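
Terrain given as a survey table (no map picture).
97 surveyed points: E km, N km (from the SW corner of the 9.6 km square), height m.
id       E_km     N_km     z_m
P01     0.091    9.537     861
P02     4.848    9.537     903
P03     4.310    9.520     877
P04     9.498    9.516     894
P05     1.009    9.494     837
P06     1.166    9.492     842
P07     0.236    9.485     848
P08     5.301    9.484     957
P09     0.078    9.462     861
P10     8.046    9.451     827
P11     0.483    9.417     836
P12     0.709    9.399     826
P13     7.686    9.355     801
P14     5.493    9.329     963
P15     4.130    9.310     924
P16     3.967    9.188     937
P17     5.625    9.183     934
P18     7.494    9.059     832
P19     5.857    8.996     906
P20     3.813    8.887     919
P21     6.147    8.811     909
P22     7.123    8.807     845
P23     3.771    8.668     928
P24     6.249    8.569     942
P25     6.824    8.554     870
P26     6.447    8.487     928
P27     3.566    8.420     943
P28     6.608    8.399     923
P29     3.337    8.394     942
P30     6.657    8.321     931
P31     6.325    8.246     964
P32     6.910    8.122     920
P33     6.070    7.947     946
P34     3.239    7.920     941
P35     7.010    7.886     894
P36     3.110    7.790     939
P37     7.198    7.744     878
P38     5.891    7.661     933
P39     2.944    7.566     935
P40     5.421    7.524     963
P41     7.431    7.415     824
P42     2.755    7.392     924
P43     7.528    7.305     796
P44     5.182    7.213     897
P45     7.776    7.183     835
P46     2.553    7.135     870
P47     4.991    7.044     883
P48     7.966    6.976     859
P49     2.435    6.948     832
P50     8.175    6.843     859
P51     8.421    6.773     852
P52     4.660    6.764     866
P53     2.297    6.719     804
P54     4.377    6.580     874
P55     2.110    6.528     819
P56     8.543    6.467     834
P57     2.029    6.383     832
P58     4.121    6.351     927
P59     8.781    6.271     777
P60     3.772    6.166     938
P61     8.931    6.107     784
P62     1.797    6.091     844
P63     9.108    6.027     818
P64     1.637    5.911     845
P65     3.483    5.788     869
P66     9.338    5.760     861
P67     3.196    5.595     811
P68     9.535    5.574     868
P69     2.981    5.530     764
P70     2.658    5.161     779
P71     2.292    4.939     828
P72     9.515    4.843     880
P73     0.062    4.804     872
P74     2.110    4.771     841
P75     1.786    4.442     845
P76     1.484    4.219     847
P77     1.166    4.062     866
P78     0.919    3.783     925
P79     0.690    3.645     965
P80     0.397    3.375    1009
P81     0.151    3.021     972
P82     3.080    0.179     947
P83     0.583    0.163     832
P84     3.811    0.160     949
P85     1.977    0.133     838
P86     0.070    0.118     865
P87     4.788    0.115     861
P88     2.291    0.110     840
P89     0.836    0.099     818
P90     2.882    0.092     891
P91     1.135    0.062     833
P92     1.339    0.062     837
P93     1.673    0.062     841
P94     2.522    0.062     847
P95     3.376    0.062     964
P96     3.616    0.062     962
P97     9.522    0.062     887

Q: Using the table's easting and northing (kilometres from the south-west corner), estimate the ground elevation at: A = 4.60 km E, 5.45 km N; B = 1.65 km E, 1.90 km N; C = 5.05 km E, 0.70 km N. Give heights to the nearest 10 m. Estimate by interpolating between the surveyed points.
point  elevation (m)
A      840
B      860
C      850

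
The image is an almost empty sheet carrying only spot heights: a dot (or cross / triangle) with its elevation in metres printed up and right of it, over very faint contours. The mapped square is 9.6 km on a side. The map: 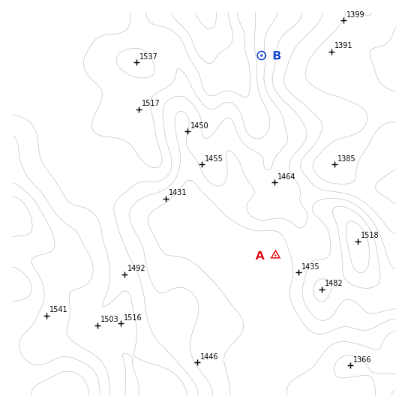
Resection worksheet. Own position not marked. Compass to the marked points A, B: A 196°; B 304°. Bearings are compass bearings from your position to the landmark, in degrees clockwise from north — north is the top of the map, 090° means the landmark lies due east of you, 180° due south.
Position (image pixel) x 321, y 96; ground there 1405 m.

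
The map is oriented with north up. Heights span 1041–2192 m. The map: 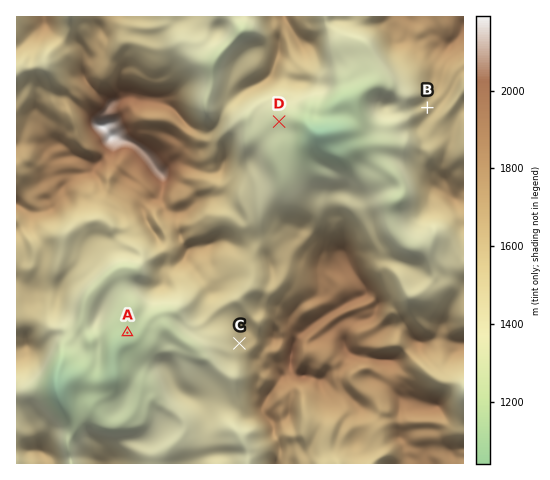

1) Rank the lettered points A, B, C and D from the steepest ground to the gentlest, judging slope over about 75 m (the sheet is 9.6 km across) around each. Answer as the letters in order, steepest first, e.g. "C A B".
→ C B A D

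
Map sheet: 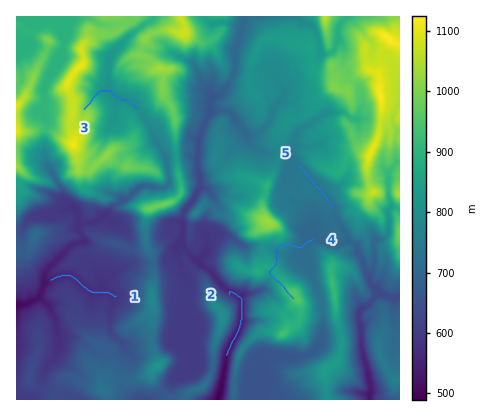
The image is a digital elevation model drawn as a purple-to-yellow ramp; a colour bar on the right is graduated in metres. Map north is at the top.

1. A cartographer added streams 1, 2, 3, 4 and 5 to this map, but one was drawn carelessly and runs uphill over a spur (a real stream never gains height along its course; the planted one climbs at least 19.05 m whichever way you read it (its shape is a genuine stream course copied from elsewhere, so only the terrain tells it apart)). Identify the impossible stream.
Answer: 4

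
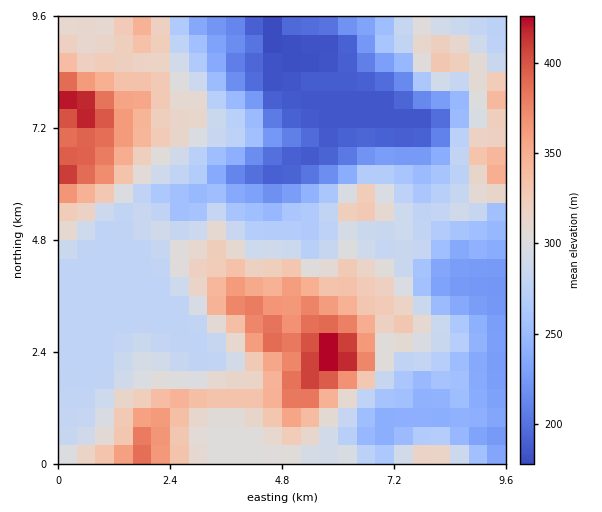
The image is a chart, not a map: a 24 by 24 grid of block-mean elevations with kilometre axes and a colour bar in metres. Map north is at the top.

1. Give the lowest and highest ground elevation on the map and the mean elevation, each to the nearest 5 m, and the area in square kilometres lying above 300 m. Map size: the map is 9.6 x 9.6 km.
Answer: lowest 170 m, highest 440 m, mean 285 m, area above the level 35.4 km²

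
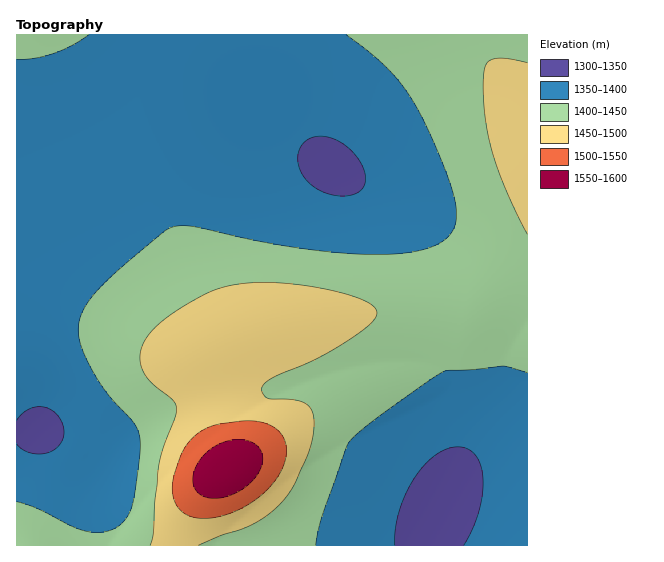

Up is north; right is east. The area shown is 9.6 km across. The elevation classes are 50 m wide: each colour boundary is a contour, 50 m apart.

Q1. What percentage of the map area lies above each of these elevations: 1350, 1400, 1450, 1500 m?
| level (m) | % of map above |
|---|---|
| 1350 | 96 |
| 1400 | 46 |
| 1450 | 16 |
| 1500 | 3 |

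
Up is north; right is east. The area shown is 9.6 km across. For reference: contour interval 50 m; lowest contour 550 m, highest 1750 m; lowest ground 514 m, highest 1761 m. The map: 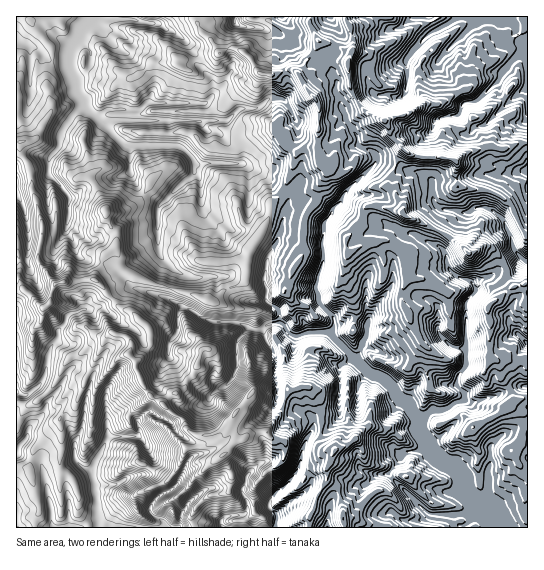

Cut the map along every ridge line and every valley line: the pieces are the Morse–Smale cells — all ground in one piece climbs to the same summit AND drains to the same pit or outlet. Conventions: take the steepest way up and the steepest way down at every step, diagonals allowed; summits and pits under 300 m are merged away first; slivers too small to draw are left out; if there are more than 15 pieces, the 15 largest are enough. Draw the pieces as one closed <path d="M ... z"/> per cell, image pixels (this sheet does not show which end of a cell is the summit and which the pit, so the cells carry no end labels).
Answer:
<path d="M285 191l-13 12-4 18-19 30-4 30-6 4-16 6-9 10-57-16-24-9-14-10-2-12-3-6-10 7-9 24 26 29 12 4 16 17 2 4 0 12-8 12-7 5 0 8 11 21 27 24 8 4 3 8 5 5 11 4 12-1 8-4 8-8 8 18 20-9 9 0 15-21 7-21 19-3 14 20 0 35 5 6 9 3-8 16 0 14-11 17-1 9-6 10 1 11 217 0 1-243-15 2-6-9 0-9-4-1-9 7-21 8 3 8-11 15 1 15-24 0-5 5 3 9 9 9 8 4 8 0 2 5 0 12-8 10-4 10-8 0-10-8-10 0-6 4-3-10-55-26 4-10-1-11-12-5-5 0-15 8-1-9-11-13-18 14 4 14-14 3-15-14 0-12-12-8 0-15-3-4 3-21 12-23 12-42z"/><path d="M154 16l-138 1 0 261 3 1 4 10 18 18 5 0 5-5 0-8 4-10 34-5 5 1 7-14 3-11 9-7 3 2 3 16 14 10 24 9 57 16 9-10 16-6 6-4 4-30 19-30 4-18 11-10-2-5-20-16-16-8-17-1 3-12-3-8-9-10-12-2-6-8 4-10-1-10 9-9-2-16-15-15 0-6-7-12-15-13-15-8-6 0z"/><path d="M345 16l-36 1 0 8 10 18-6 12-8 8-6 12 20 30 1 9-3 33-12 1-8 5-13 36 7 8-12 42-12 23-3 15 0 6 3 4 0 15 12 8 0 12 15 14 14-3-4-14 18-14 11 13 1 9 15-8 9 1 9 5 0 10-4 7 0 3 55 26 3 10 6-4 10 0 10 8 8 0 4-10 8-10 0-12-2-5-8 0-8-4-9-9-3-9 5-5 24 0-1-15 11-15-3-8 21-8 11-9-14-18-9-1-13 6-23-18-32-16-7-2-4-4 0-8-7-8-1-6-7-4 0-2 9-26 7-9-12-13-7-16-19-9-7-7-8-15-3-31 4-6 1-14-2-12z"/><path d="M93 279l-30 2-8 3-4 10 0 8-5 5-5 0-19-19-6 1 0 238 178 1-2-14 3-5 11-12 19-4 4-3 3-16-9-19 13-14-1-7-4-4-2-7-8 8-8 4-18 0-10-8-3-8-8-4-27-24-11-21 0-8 7-5 8-12-2-16-16-17-12-4-12-11-6-11z"/><path d="M507 16l-28 0-4 7-42 42-12-1-10-7 2-7 23-20-6-14-16 0-12 11-7 2-8-1-9-12-32 0-1 3 6 8 2 12-1 14-4 6 1 26 10 20 11 10 15 5 7 17 18 18 11 2 24 0 9 3 3 3-1 16 2 8 35 5 21 13 14-8 0-26-18 0-13-12 2-13 5-17 3-5 6-2-5-4-5-10-18 17-6 2-9-2-11-11 6-11 12-2 22-20 4-10 8-9 17-15 0-4-9-6-4-12z"/><path d="M195 16l-40 0-3 7 7 1 24 15 10 12 3 12 15 15 2 16-9 9 1 10-4 10 6 8 12 2 9 10 3 7-3 13 17 1 16 8 22 19 14-38 8-5 12-1 3-37-4-11-11-12-10-16-8-2-12 6-10 0-7-3-7-14-12-9-10-1-10 5-7-12-12-11z"/><path d="M307 387l-18 2-8 22-14 20-10 1-22 9-12 14 9 19-3 16-4 3-19 4-11 12-3 10 3 9 114-1 0-10 6-10 1-9 11-17 0-14 8-16-9-3-5-6 0-35z"/><path d="M405 151l-8 8-9 28 7 4 1 6 7 8 0 8 4 4 7 2 32 16 23 18 13-6 9 1 15 19 15-9-8-11-2-12-10-17 2-4 9-8-6-6-17-9-31-4-2-8 1-16-6-4-30-2-11-2z"/><path d="M309 16l-30 0-12 13-29-4-3-3 0-6-38 0-1 5 4 9 12 11 7 12 10-5 10 1 12 9 7 14 7 3 10 0 12-6 12 4 14-18 6-14-10-16z"/><path d="M527 48l-16 14-8 9-4 10-22 20-12 2-6 11 11 11 9 2 6-2 19-16 4 9 5 4-6 2-3 5-5 17-2 13 5 6 12 7 14-2z"/><path d="M478 16l-47 0 5 14-23 20-2 7 4 4 10 4 10-1 40-41z"/><path d="M511 207l-8 7-2 4 10 17 2 12 8 11-16 9 3 14 5 6 4 0 11-4 0-46-8-11z"/><path d="M278 16l-41 0-2 6 7 5 25 2z"/><path d="M527 197l-15 9 8 20 7 10z"/><path d="M527 16l-19 1 7 8 4 12 7 6 2-1z"/>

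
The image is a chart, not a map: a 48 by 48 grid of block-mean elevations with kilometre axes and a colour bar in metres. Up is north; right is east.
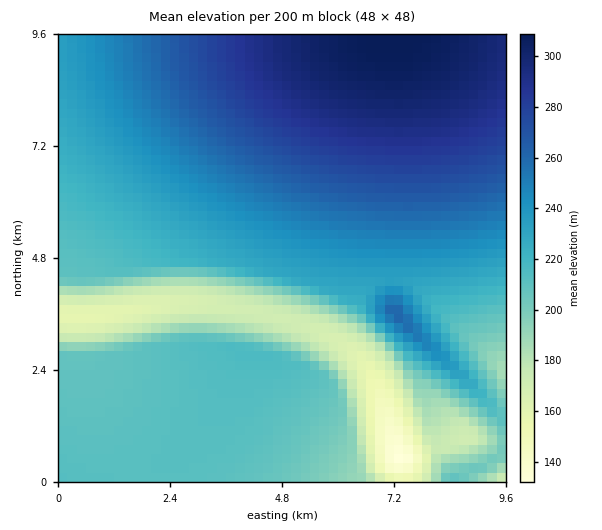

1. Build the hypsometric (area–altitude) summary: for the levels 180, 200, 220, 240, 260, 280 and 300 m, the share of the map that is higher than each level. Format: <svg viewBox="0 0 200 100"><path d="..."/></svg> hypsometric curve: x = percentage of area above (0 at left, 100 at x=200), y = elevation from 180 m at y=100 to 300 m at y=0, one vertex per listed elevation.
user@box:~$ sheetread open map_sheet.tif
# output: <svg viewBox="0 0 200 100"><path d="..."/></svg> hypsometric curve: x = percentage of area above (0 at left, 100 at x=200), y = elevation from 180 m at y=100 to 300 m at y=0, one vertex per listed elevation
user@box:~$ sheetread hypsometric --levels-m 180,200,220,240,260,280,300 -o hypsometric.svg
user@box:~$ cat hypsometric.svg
<svg viewBox="0 0 200 100"><path d="M178 100l-14-17-53-16-31-17-28-17-21-16-21-17"/></svg>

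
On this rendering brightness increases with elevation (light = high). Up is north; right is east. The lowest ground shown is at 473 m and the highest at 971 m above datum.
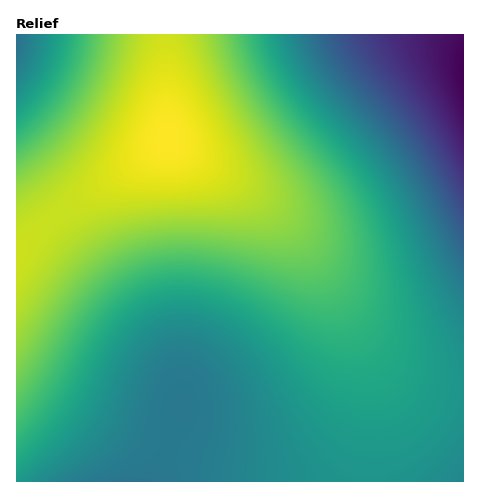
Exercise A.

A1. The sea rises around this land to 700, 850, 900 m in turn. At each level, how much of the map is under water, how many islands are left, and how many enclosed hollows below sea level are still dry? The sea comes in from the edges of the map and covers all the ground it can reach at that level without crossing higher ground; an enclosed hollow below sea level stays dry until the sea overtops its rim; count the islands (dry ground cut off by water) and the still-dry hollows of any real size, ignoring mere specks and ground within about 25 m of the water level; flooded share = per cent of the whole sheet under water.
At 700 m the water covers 20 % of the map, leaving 0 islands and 0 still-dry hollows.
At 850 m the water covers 70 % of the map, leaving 0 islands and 0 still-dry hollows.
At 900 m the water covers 81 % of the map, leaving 0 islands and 0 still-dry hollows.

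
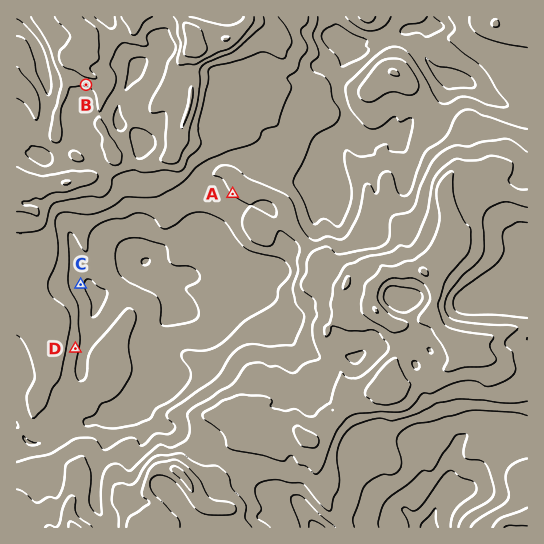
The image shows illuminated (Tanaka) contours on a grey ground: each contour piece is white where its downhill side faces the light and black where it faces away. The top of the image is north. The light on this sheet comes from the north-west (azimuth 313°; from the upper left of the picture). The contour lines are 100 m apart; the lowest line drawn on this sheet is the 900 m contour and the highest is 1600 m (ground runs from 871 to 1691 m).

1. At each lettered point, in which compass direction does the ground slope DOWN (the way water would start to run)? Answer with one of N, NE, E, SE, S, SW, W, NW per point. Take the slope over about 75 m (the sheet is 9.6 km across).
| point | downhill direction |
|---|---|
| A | SW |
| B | S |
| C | E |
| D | E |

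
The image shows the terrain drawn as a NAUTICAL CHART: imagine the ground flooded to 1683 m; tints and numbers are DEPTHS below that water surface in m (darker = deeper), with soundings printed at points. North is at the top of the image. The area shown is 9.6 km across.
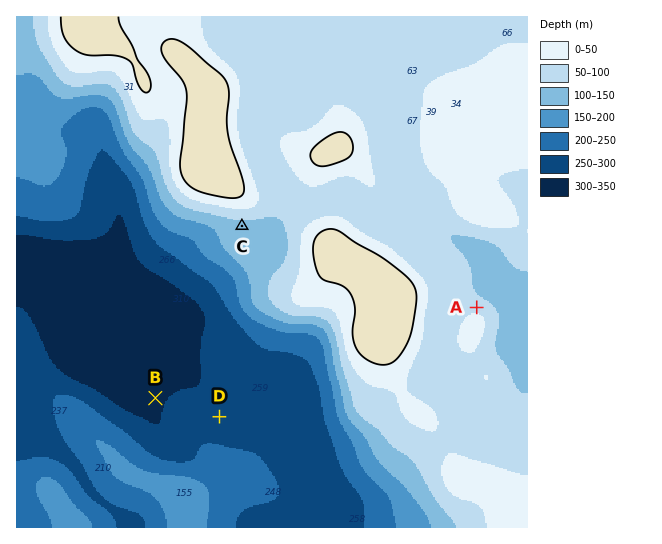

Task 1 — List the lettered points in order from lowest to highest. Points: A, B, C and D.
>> B D C A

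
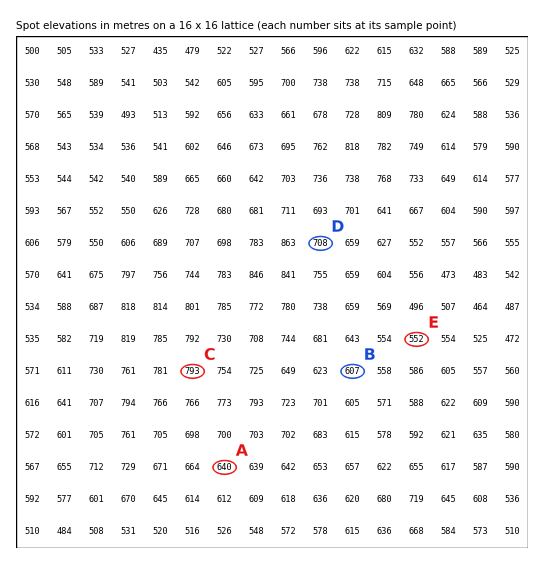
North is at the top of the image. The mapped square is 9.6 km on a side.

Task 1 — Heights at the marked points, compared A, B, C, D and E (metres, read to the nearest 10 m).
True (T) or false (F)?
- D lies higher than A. T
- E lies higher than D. F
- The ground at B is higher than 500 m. T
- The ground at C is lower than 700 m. F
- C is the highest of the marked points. T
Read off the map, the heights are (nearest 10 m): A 640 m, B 610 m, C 790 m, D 710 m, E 550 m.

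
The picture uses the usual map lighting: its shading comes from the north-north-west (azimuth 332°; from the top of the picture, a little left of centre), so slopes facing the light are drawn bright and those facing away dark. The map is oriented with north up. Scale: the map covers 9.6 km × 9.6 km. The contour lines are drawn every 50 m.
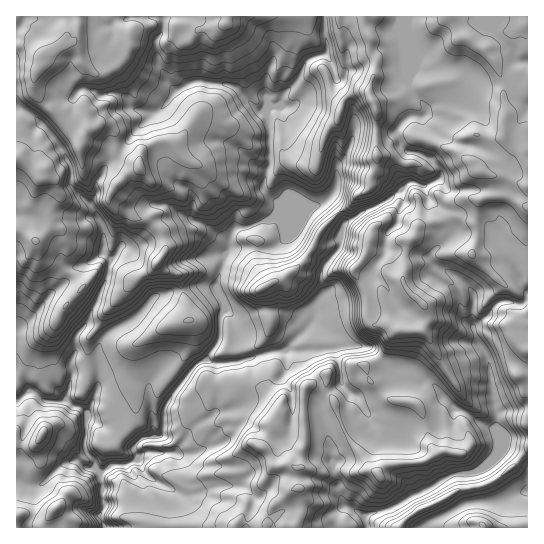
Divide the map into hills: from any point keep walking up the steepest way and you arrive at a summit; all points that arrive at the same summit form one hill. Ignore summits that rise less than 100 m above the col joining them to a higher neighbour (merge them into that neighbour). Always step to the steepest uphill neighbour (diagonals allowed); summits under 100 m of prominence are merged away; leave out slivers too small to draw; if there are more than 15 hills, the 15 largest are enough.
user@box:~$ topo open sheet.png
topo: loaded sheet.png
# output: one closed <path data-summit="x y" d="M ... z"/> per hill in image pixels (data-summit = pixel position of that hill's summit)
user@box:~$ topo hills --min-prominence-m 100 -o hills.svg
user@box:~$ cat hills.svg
<path data-summit="39 67" d="M162 16l-146 1 0 384 14-10 16 10 20-1 8 7 4 0 9 6 1 4-4 29 3 7 6 6 2 8 5 6 4 29 0 7-4 5 0 4 5 10 141 0 2-11 7-15 0-4-8-9-8-4-18 0-32 11-8-1-30-16-8-9-10-21 12-12 16-1 2-2 2-28 30-41 10-5 8 3 20 0 37-11 16-1 22-24-3-4-10-3-14-9-18 0-20 8-9 0-9-9-9-25 8-28 4-7 3-2 39 0 9-4 6-6-1-12-8-9 4-12-16-15 0-8 5-16-1-48-2-6-9-3-20-21-6-3-36-4-20 10-7-8-11-21-1-21 7-10z"/><path data-summit="375 109" d="M406 16l-81 0-1 18 3 7-2 13-15 5-5 4-10 22-12 10-3 11-11 1-4 4 4 14 0 41-5 16 0 8 16 15-4 12 7 2 44-18 17 18 0 7-4 9 0 12-13 15-6 11 3 21-11 15 0 10-25 30 3 2 15 0 29-3 4-3 20 0 12 3 26 31 33 2 25 28 10 3 13 9 17 8 4 8 0 10 7-8 22-1 0-144-21-29-6 2-28 28-4-8-8-8-24-12-6-6 1-8 17-15 2-8-8-19-15-13-4-11 16-9 1-5-2-6-9-8-11-6-14-2-9-17 1-5 9-10 5-3 11 1 5-4-3-8-9-10-7-14 3-7 0-29-4-10z"/><path data-summit="379 475" d="M359 345l-20 0-4 3-29 3-19-2-17 3-37 11-20 0-6-3-8 3-6 4-26 36-3 7-1 24-2 2-16 1-12 10 10 23 12 11 30 15 36-11 22 2 12 11-8 24 0 6 86 0 6-15 6-6 8 1 12 8 14-4 23-9 51-28 22-3 8-4 13-11 3-6 0-14-4-8-17-8-11-8-12-4-25-28-33-2-26-31z"/><path data-summit="466 38" d="M527 16l-120 1 0 18 4 10 0 29-3 7 7 14 9 10 3 8-5 4-11-1-5 3-9 10-1 5 9 17 14 2 11 6 11 14-3 7-14 7 4 11 15 13 6 14 2 10-19 18-1 8 6 6 24 12 8 8 4 8 30-30 4 0 6 6 10 18 5 4z"/><path data-summit="226 23" d="M323 16l-160 0 0 15-7 10 1 21 11 21 7 8 20-10 31 3 11 4 20 21 8 3 4-5 11-1 3-11 12-10 10-22 5-4 15-5 2-13-3-7z"/><path data-summit="261 289" d="M327 201l-46 18 4 11 0 8-11 9-11 2-32-1-3 2-4 7-8 32 7 10 2 11 9 9 9 0 20-8 18 0 28 15 4-7 0-10 11-15-3-9 2-16 17-22 0-12 4-9 0-7-3-4z"/><path data-summit="43 433" d="M30 391l-14 11 0 79 11 4 12 0 24-21 12-4 12 8 7 0 1-6-11-16 4-29-1-4-9-6-4 0-8-7-20 1z"/><path data-summit="57 507" d="M77 460l-14 4-24 21-12 0-8-4-3 1 1 46 87-1-4-9 0-4 4-5-4-36-5-5-10-1z"/><path data-summit="483 527" d="M527 491l-26 10-23 0-13 3-34 17-6 6 102 1z"/>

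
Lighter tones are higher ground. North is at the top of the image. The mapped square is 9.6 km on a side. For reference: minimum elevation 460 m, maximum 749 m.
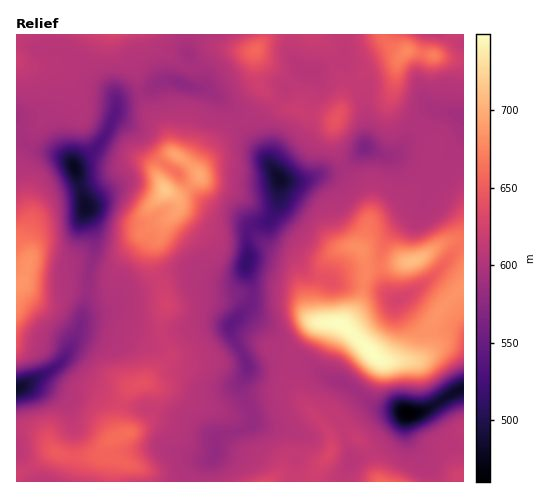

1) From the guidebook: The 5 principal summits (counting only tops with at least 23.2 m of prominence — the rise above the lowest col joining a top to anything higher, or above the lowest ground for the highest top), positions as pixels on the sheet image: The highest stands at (341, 324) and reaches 749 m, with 289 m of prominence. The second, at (165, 190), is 716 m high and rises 115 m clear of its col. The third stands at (413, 261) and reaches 711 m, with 41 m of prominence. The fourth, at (407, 51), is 679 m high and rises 77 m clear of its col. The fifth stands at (129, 432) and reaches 663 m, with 46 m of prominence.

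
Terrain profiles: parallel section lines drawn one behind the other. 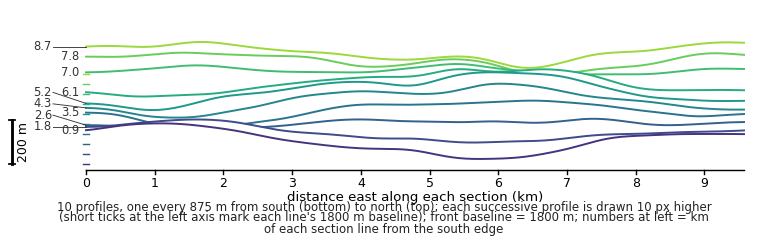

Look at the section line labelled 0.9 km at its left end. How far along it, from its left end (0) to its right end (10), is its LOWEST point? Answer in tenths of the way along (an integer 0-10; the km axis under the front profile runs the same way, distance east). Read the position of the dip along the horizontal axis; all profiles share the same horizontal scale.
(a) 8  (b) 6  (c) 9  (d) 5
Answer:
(b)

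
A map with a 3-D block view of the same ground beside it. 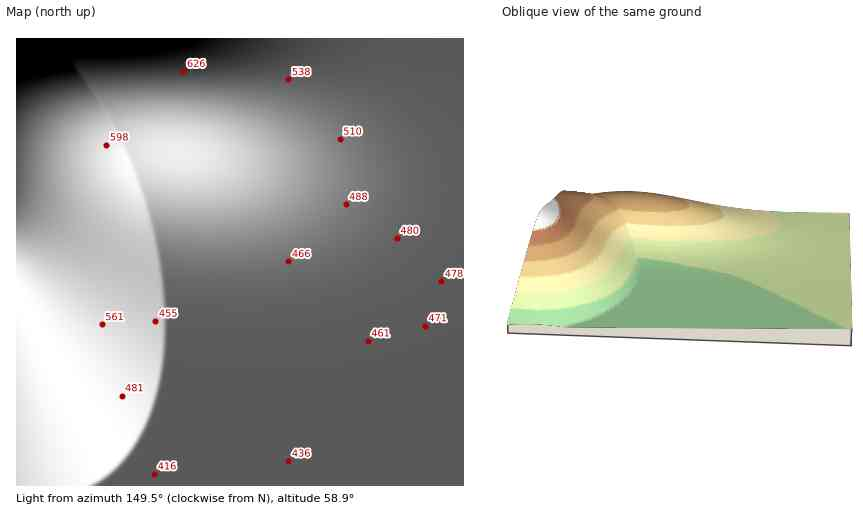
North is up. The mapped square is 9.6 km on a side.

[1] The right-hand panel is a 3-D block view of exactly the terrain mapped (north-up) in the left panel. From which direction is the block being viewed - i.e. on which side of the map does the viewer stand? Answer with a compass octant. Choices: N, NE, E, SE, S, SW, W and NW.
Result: S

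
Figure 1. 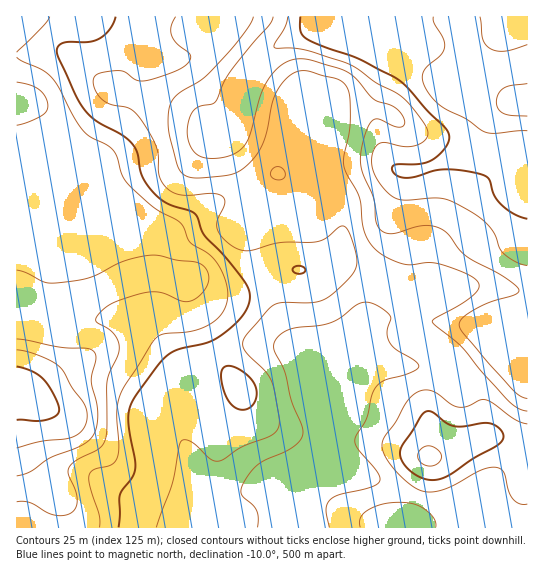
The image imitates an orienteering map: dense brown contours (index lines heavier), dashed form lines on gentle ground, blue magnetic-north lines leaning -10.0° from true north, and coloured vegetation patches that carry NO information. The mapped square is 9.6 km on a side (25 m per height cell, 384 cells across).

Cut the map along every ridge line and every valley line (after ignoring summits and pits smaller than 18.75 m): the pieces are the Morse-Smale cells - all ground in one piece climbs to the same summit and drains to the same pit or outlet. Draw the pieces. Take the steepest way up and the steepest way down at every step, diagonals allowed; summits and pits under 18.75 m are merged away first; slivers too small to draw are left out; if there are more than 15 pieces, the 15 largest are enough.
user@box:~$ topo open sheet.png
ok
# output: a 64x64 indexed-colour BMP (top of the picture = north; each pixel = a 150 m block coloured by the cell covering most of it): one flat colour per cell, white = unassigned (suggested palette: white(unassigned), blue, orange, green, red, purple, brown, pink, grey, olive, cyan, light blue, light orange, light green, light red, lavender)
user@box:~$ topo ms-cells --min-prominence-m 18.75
<image width="64" height="64" href="data:image/bmp;base64,Qk12CAAAAAAAAHYAAAAoAAAAQAAAAEAAAAABAAQAAAAAAAAIAAATCwAAEwsAABAAAAAAAAAA////ALR3HwAOf/8ALKAsACgn1gC9Z5QAS1aMAMJ34wB/f38AIr28AM++FwDox64AeLv/AIrfmACWmP8A1bDFABERERERERERERERERESIiIiZmZmZmZmZmiIiIREREREERERERERERERERERESIiIiJmZmZmZmZmZoiIhEREREQRERERERERERERERESIiIiImZmZmZmZmZmiIhERERERBERERERERERERERERIiIiIiZmZmZmZmZmaEREREREREEREREREREREREREREiIiIiJmZmZmZmZmYzREREREREQRERERERERERERERESIiIiImZmZmZmZjMzNERERERERBERERERERERERERERIiIiIiImZmZmYzMzM0REREREREEREREREREREREREREiIiIiIiImYzMzMzMzREREREREQRERERERERERERERESIiIiIiIiIzMzMzMzM0RERERERBERERERERERERERERIiIiIiIiIjMzMzMzMzM0REREREERERERERERERERERESIiIiIiIiMzMzMzMzMzM0REREQRERERERERERERERERIiIiIiIiIzMzMzMzMzMzM0RERBERERERERERERERERESIiIiIiIjMzMzMzMzMzMzNEREERERERERERERERERERIiIiIiIiMzMzMzMzMzMzNEREQRERERERERERERERERESIiIiIiIjMzMzMzMzMzM0RERBERERERERERERERERERIiIiIiIiMzMzMzMzMzMzREREEREREREREREREREREREiIiIiIiIzMzMzMzMzMzNEREQRERERERERERERERERESIiIiIiIiMzMzMzMzMzNERERBERERERERERERERERESIiIiIiIiIzMzMzMzMzM0REREERERERERERERERERESIiIiIiIiIiMzMzMzMzM0REREQRERERERERERERERERIiIiIiIiIiIzMzMzMzM0RERERBERERERERERERERERIiIiIiIiIiIiMzMzMzM0REREREEREREREREREREREREiIiIiIiIiIiIzMzMzM0REREREQREREREREREREREREiIiIiIiIiIiIjMzMzNERERERERBERERERERERERERESIiIiIiIiIiIiIzMzM0REREREREERERERERERERERESIiIiIiIiIiIiIjMzMzREQRFEREQRERERERERERERERIiIiIiIiIiIiIiIiIiIRERERERERERERERERERERERIiIiIiIiIiIiIiIiIiIhEREREREREREREREREREREREiIiIiIiIiIiIiIiIiIiIRERERERERERERERERERERESIiEiIiIiIiIiIiIiIRERERERERERERERERERERERESIRERESIiIiIiIiIiERERERERERERERERERERERERERERERERESIiIiIiIhERERERERERERERERERERERERERERERERERERERIiIRERERERERERERERERERERERERERERERERERERERERERERERERERERERERERERERERERERERERERERERERERERERERERERERERERERERERERERERERERERERERERERERERERERERERERERERERERERERERERERERERERERERERERERERERERERERERERERERERERERERERERERERERERERERERERERERERERERERERERERERERERERERERERERERERERERERERERERERERERERERERERERERERERERERERERERERERERERERERERERERERERERERERERERERERERERERERERERERERERERERERERERERERERERERERERERERERERERERERERERERERERERERERERERERERERERERERERERERERERERERERERERERERERERERERERERERERERERERERERERERERERERERERERERERERERERERERERERERERERERERERERERERERERERERERERERERERERERERERERERERERERERERERVRERERERERERERERERERERERERERERERERERERERERFVVVVVEREREREREREREREREREREREREREREREREREREVVVVVVRERERERERERERERERERERERERERERERERERERVVVVVVURERERERERERERERERERERERERERERERERERFVVVVVVREREREREREREREREREREREREREREREREREREVVVVVVVURERERERERERERERERERERERERERERERERERVVVVVVVRERERERERERERERERERERERERERERERERERFVVVVVVVUREREREREREREREREREREREREREREREREREVVVVVVVVVERERERERERERERERERERERERERERERERERVVVVVVVRERERERERERERERERERERERERERERERERERFVVVVVVREREREREREREREREREREREREREREREREREREVVVVVVRERERERERERERERERERERERERERERERERERERVVVVVRERERERERERERERERERERERERERERERERERERF3dVVxEREREREREREREREREREREREREREREREREREREXd3d3ERERERERERERERERERERERERERERERERERERERd3d3ERERERERERERERERERERERERERERERERERERERF3d3dxEREREREREREREREREREREREREREREREREREREXd3d3ERERERERERERERERERERERERERERERERERERER"/>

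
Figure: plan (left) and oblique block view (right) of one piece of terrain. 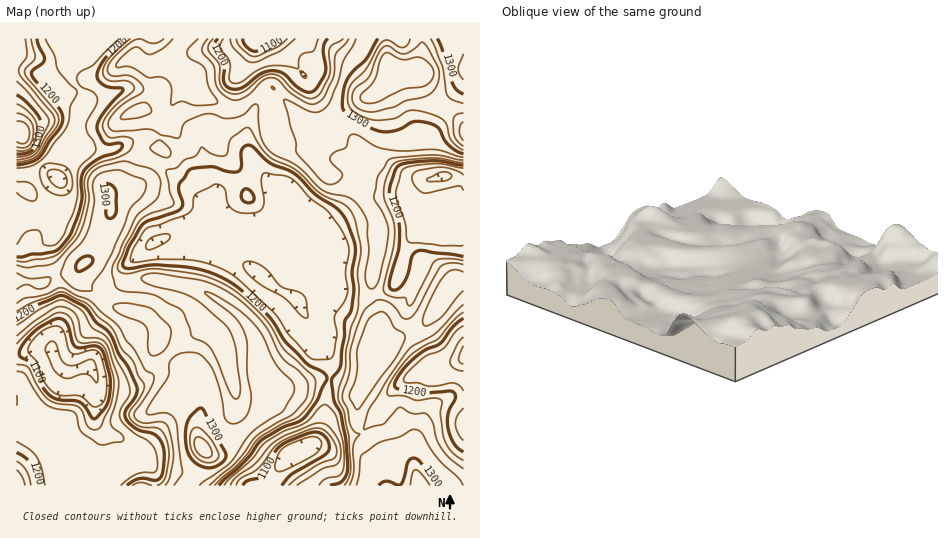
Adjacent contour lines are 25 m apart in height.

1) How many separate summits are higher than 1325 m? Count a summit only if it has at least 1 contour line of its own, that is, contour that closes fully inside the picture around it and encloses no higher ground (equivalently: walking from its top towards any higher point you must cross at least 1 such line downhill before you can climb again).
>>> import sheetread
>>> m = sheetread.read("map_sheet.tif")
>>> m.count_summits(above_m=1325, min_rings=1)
2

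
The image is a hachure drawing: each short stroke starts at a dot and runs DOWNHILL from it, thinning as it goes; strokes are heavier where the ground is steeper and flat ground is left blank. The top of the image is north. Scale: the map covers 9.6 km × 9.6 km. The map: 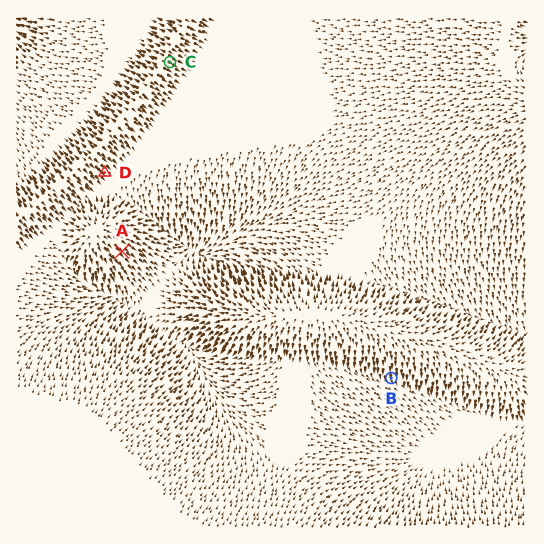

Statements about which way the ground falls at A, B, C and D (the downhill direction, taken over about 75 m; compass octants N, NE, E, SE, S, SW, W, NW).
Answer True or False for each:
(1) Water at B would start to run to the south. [True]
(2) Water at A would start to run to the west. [False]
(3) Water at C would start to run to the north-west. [False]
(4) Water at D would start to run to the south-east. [True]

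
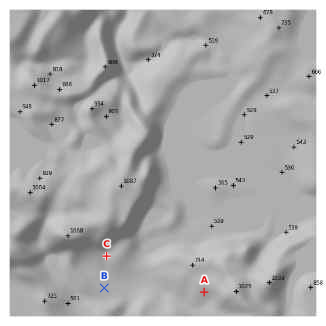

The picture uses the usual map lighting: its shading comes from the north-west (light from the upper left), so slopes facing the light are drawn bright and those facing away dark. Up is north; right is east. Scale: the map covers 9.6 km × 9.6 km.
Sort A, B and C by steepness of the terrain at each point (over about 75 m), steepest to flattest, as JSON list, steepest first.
["A", "C", "B"]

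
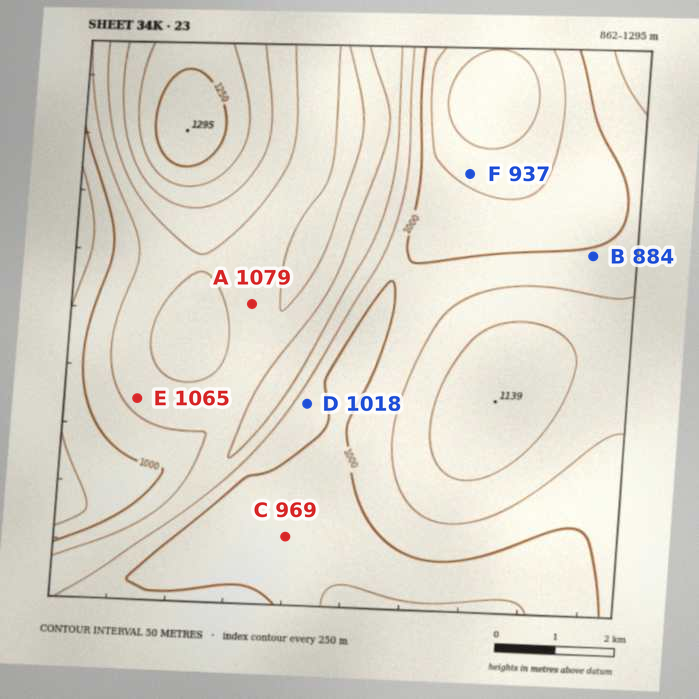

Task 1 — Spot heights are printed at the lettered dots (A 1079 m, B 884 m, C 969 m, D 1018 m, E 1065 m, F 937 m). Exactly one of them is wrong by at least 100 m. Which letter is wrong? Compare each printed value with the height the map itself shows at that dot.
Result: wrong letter B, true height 1009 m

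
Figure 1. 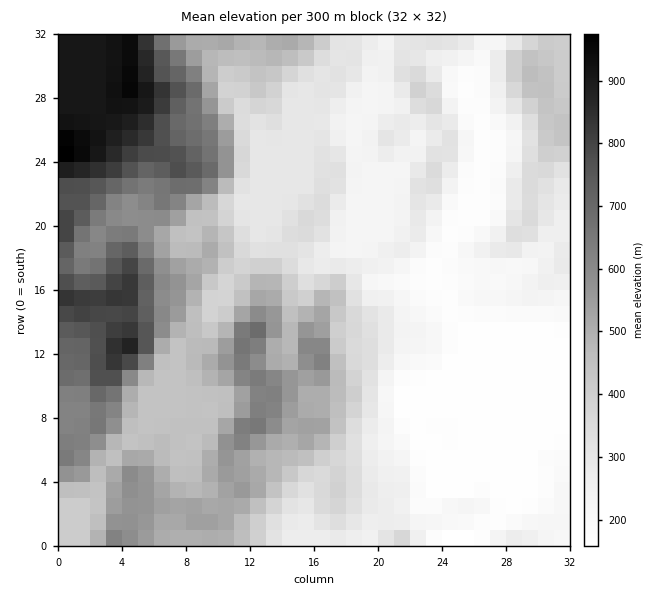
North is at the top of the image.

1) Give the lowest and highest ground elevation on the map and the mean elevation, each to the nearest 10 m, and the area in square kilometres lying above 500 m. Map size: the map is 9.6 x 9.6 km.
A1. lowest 160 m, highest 990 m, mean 410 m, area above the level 28.1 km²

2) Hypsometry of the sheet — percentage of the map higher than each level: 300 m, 60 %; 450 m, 37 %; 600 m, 19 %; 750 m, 10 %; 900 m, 4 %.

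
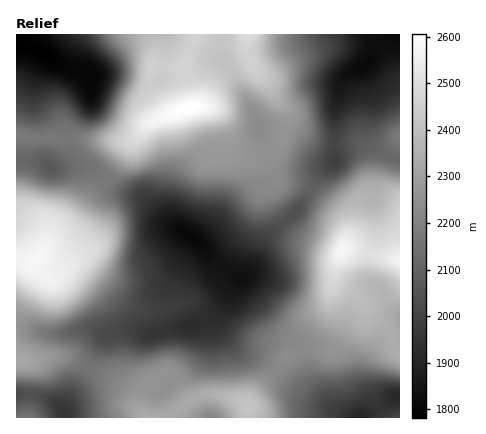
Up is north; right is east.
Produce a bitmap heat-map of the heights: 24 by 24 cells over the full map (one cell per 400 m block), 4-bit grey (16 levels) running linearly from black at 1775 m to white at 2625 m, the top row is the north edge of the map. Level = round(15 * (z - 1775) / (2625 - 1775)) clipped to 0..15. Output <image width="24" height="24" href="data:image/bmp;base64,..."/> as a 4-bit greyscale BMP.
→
<image width="24" height="24" href="data:image/bmp;base64,Qk2WAQAAAAAAAHYAAAAoAAAAGAAAABgAAAABAAQAAAAAACABAAATCwAAEwsAABAAAAAAAAAAAAAAABEREQAiIiIAMzMzAERERABVVVUAZmZmAHd3dwCIiIgAmZmZAKqqqgC7u7sAzMzMAN3d3QDu7u4A////AGVEV4mZqZq6hlQzM1VEZ4mZmqq5dlVEM3dmZ4iIiIiIh2ZlVZmHd3d4dmZniIiIiZiHZVVFVERniImZmod2VEQzMzRWeJmqqpmYZVREMzM1aJqrqrzLl1RDMyIjV6u7ut7tuWVDMiESNpzLu+7tynQzIhESRp3cze7t3IQyERIjRpzt3d7dy5QhESNEVovdzN3cuoQhEjRWVXq8vMy6mGQzNEV3dWirq5iId2VFVneIh2aKqmZWd4h3eIiIh1RXh2ZnebupmZmYh2RGZnd3is3LupmIiHRFZ2ZmV73u3MqImHRERURUI5ze7tuZqWMjNDMyEmvM3curqFIiIyEREUrMzMvMqFMREhABE2rMzLvLl2QhEQASNYq7zLzLh1QxEQ=="/>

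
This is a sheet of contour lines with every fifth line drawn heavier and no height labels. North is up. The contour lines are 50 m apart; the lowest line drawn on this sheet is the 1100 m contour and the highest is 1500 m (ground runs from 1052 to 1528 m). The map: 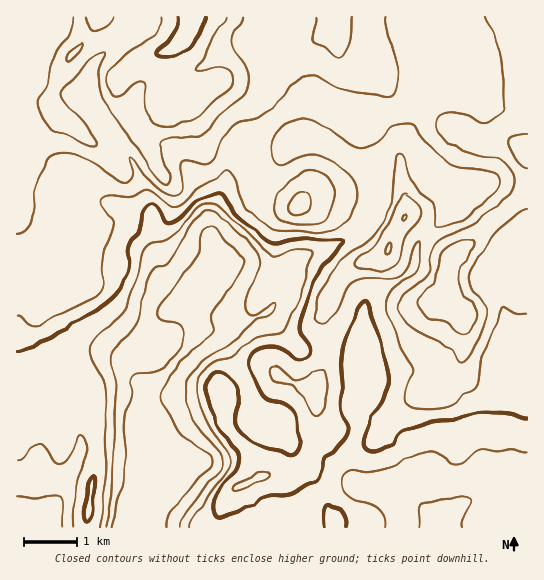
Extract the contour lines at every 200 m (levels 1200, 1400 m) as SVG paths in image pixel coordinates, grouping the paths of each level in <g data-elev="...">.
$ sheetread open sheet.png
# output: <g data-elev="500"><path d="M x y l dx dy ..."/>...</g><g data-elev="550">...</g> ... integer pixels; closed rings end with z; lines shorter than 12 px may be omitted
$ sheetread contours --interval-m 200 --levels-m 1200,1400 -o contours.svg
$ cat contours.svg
<g data-elev="1200"><path d="M99 527l3-17 4-36 0-80-3-16-12-20 0-12 8-12 25-23 14-34 4-23 4-7 7-4 10-2 6-2 29-31 7-4 8-1 8 4 13 14 20 17 17 19 6 1 13-7 8-2 10 1 4 4-5 12-8 32-16 33-5 3-17 3-12 5-18 16-14 4-8 4-6 5-4 7-1 7 0 8 8 25 6 13 16 22 3 10-4 8-14 18-11 17-11 13-2 8"/><path d="M384 527l0-9-6-9-7-4-18-6-9-8-2-5 0-5 2-6 5-4 5-1 16 2 16-3 8-3 19-10 18-5 8 2 11 10 7 2 6-3 14-10 5-3 16 2 15-2 14 3"/><path d="M17 460l6-3 11-12 5-2 6 4 10 16 7 1 7-7 9-21 3-1 4 2 2 6 0 8-11 38-3 22 0 16"/></g><g data-elev="1400"><path d="M459 334l4 1 6-2 6-8 3-8-1-7-14-16-5-13 3-14 13-21 0-5-3-2-17 4-11 7-3 7-5 21-5 8-10 11-3 5 2 7 7 7 7 3 14 3z"/><path d="M386 254l2 0 2-3 1-6-1-2-4 6z"/><path d="M403 221l3-3 0-4-3 1z"/><path d="M294 215l9 0 6-4 2-5-1-7-1-5-3-2-4 0-5 2-8 8-1 8 2 3z"/><path d="M527 134l-14 3-3 2-1 4 9 18 4 5 5 2"/><path d="M72 17l-1 13-17 27-6 28-10 16 0 6 3 8 8 12 4 4 14 5 18 9 10 1 0-5-7-14-23-25-3-5-1-4 2-4 26-28 9-7 7-1 0 2-5 12-2 10 1 10 4 11 7 13 29 39 16 26 7 7 5 2 3-3 0-4-10-27-1-5 2-4 4-3 12-2 20 0 4-2 23-24 17-13 5-7 2-9-1-11-13-24-2-6 1-6 9-13 1-5"/><path d="M317 17l0 6-4 12 0 6 2 3 23 13 7-3 5-11 2-8 0-18"/></g>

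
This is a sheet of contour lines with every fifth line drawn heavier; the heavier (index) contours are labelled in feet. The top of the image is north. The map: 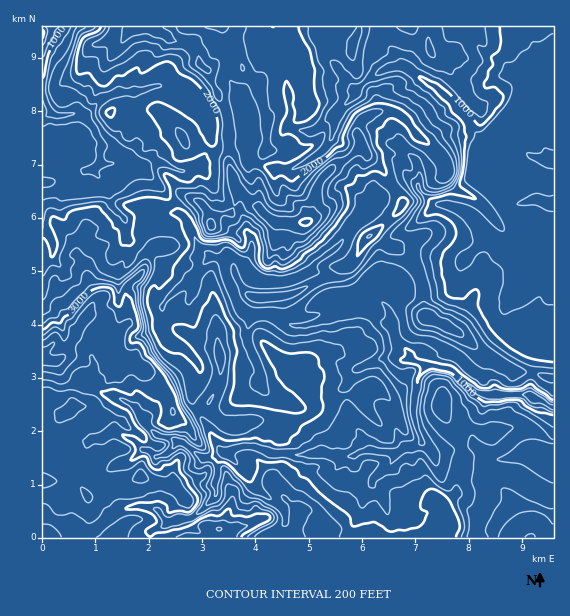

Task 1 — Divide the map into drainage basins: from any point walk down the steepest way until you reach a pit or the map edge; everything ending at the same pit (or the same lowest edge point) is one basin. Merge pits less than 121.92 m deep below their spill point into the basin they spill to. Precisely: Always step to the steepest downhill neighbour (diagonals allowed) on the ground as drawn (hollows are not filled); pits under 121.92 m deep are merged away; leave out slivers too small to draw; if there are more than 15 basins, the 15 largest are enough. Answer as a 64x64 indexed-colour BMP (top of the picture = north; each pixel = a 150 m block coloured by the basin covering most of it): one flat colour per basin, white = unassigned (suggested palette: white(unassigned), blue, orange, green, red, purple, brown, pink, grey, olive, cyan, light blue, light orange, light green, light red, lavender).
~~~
<image width="64" height="64" href="data:image/bmp;base64,Qk12CAAAAAAAAHYAAAAoAAAAQAAAAEAAAAABAAQAAAAAAAAIAAATCwAAEwsAABAAAAAAAAAA////ALR3HwAOf/8ALKAsACgn1gC9Z5QAS1aMAMJ34wB/f38AIr28AM++FwDox64AeLv/AIrfmACWmP8A1bDFABERERERERERERERERERERMzMzMzMzMzMzMxERERERERERERERERERERERERERERETMzMzMzMzMzMzERERERERERERERERERERERERERERERMRETMzMzMzMzMREREREREREREREREREREREREREREREREREzMzMzMzMxERERERERERERERERERERERERERERERERETMzMzMzMzEREREREREREREREREREREREREREREREREREzMzMzMzMxERERERERERERERERERERERERERERERERERMzMzMzMzEREREREREREREREREREREREREREREREREREzMzMzMzMRERERERERERERERERERERERERERERERERERMzMzMzMxERERERERERERERERERERERERERERERERERMzMzMzMzMRERERERERERERERERERERERERERERERERMzMzMzMzMxEREREREREREREREREREREREREREREREREzMzMzMzMxERERERERERERERERERERERERERERERERMzMzMzMzMzERERERETERERERERERERERERERERERERMzMzMzMzMzMRMzMREzMRERERERERERERERERERERERMzMzMzMzMzMzMzMzMzMxERERERERERERERERERERERMzMzMzMzMzMzMzMzMzMzEREREREREREREREREREREREzMzMzMzMzMzMzMzMzMzMRERERERERERERERERERERETMzMzMzMzMzMzMzMzMzMxERERERERERERERERERERETMzMzMzMzMzMzMzMzMzMzERERERERERERERERERERERMzMzMzMzMzMzMzMzMzMzMRERERERERERERERERERETMzMzMzMzMzMzMzMzMzMzEREREREREREREREREREREREzMzMzMzMzMzMzMzMzERERIhERERERERERERERERERERMzMzMzMzMzMzMzMxEREREiIRERERERERERERERERERETMzMzMzMzMzMzMxERERESIiERERERERERERERERERERMzMzMzMzMzMzMRERERERIiIRESIREREREREREREREREzMzMzMzMzMzMREREREREiIiERIhEREREREREREREREzMzMzMzMzMzERERERERESIiIRIiIRERERERERERERETMzMzMzMzMxERERERERERIiIiIiIhEREREREREREREzMzMzMzMzMzEREREREREREiIiIiIiERERERERERERETMzMzMzMzMzMRERERERERESIiIiIiERERERERERERERMzMzMzMzMzMxERERERERERIiIiIiIhERERERERERERERMzMzMzMzMzEREREREREREiIiIiIiIREREREREREREREREzMzMzMzERERERERERESIiIiIiIiERERERERERERERERMzMzMzMRERERERERERIiIiIiIiIRERERERERERERERERMzMzMREREREREREREiIiIiIiIhERERERERERERERERETMzMRERERERERERESIiIiIiIiIRERERERERERERERERMzERERERERERERERIiIiIiIiIhERERERERERERERERETEREREREREREREREiIiIiIiIhERERERERERERERERERERERERERERERERESIiIiIiIiERERERERERERERERERERERERERERERERERIiIiIiIiIRERERIhEREREREREREREREREREREREREREiIiIiIiIhERERIiIRERERERERERERERERERERERERESIiIiIiIiIiIRIiIhERERERERERERERERERERERERERIiIiIiIiIiIiIiIiEREREREREREREREREREREREREREiIiIiIiIiIiIiIiIRERERERERERERERERERERERERESIiIiIiIiIiIiIiIhERERERERERERERERERERERERERIiIiIiIiIiIiIiIhEREREREREREREREREREREREREREiIiIiIiIiIiIiIiERERERERERERERERERERERERERESIiIiIiIiIiIiIiIRERERERERERERERERERERERERERIiIiIiIiIiIiIiIhEREREREREREREREREREREREREREiIiIiIiIiIiIiIiERERERERERERERERERERERERERESIiIiIiIiIiIiIiIRERERERERERERERERERERERERERIiIiIiIiIiIiIiIhEREREREREREREREREREREREREREiIiIiIiIiIiIiIiERERERERERERERERERERERERERESIiIiIiIiIiIiIiERERERERERERERERERERERERERERIiIiIiIiIiIiIiIREREREREREREREREREREREREREREiIiIiIiIiIiIiIRERERERERERERERERERERERERERESIiIiIiIiIiIiIhERERERERERERERERERERERERERERIiIiIiIiIiIiIiEREREREREREREREREREREREREREREiIiIiIiIiIiIiERERERERERERERERERERERERERERESIiIiIiIiIiIiERERERERERERERERERERERERERERERIiIiIiIiIiIiIREREREREREREREREREREREREREREREiIiIiIiIiIhERERERERERERERERERERERERERERERESIiIiIiIiIRERERERERERERERERERERERERERERERER"/>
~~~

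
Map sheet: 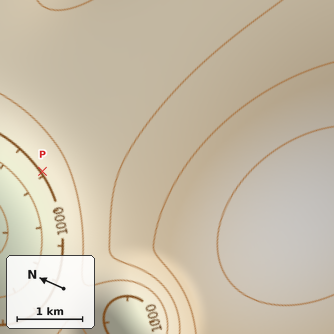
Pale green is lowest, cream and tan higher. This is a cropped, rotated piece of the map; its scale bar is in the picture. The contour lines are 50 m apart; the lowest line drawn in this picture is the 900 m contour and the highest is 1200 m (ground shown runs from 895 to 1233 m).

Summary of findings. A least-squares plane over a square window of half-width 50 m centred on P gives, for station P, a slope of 8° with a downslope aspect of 301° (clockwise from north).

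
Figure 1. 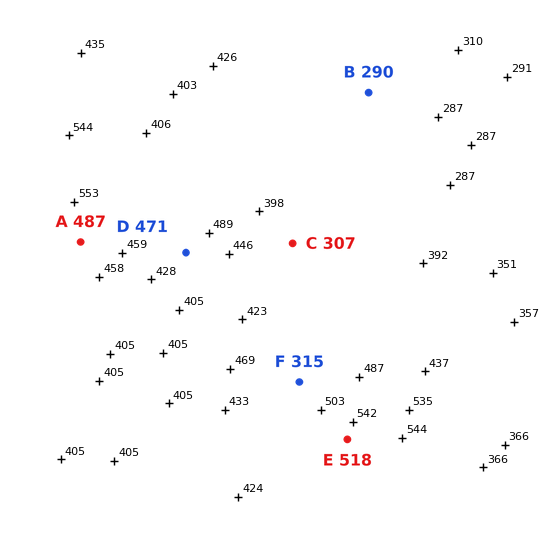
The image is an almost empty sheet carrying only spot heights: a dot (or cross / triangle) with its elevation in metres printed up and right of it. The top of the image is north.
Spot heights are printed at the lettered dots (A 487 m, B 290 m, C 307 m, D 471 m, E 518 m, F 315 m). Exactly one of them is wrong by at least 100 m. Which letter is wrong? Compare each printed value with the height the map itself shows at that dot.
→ F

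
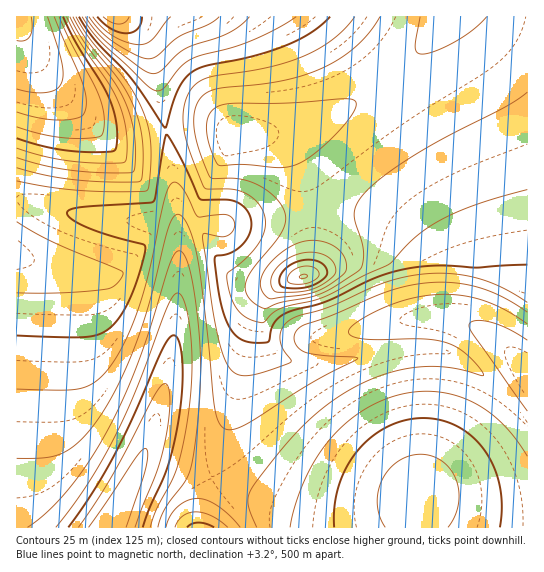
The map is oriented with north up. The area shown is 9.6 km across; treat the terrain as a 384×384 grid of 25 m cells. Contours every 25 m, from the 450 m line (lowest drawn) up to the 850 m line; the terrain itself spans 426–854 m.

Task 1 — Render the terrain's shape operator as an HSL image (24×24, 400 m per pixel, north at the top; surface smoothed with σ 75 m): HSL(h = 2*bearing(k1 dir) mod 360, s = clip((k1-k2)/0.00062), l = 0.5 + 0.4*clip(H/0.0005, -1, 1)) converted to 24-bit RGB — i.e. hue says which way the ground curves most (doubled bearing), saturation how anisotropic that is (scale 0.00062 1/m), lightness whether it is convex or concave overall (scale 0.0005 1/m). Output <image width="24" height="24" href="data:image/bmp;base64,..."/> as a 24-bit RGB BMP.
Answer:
<image width="24" height="24" href="data:image/bmp;base64,Qk32BgAAAAAAADYAAAAoAAAAGAAAABgAAAABABgAAAAAAMAGAAATCwAAEwsAAAAAAAAAAAAAlHl9sXR5sHZ4TZKTD4CKNHqTfoughcSEosxrt2JCnzpYjltxg3d2foR6e4N5eIF5eH97eH19eHp8eXh8fXl9f3l7gnp5hX56iH19n3d3uHZznXVyIoaTE4KQWZ9qyb9Wx5g2oV9Cj15chndzhIV6gYV5foN5e4B4eH14d3t6d3p6eHh6e3l6fnp5gX15hYF5gn9+j3x6rnt0s391T4mTD3aKQouGu49avYNXmXpoiH92hoR6hoZ6hIV5goN5foB4e3x4eHp4d3l5eHl5eXp4fX15gYF5hYV4gX9/h399nn93uYNzm4BwHnKQJW6JoIJpvYpqnoZziYR6hoN7hoN6hYJ5g4B5gH55fHt5enl5eHl5d3p6eHt5en54foF4g4V4gIB+g4B+kYF5sYdzrYl2PnWSFF6KXoCQvY9sqItxjYR5hoJ6hoF6hX95g315gXt5fnl5e3l7eHl7d3t7d317eH95eoJ4cp54gIB+gYB+iYF7pYh1uJBzXX6UE1WLRWqLtZBsspJuk4Z3h4F6hn96hX55hHt5gnl6f3l8fHl9eHl9eHt+d39/eIF9dJB9ad+OgIB+gYB+hYF8m4h3uZVynIhvHVOPLFeLpoxtuphsmYl0iYF4hn95hX15hHt6gnp8gHp/fXqAeXmAeHyAeICBdY2Fa96enFF5gIB9gIB9g4F9k4h4tJhyppN1LlWRHEWJm4Novp1qoIxwjIJ1bquoZnjQg23NiW3ChXCpfXWRd3eHd32HcZ2jbt2/o1B7jUlugYB9gYB9goF9jYd5rppzsJ11QVmRFDaJdV+Sv55oqIxqirpjM81oZHJIgZFIg6NMbE+/eFrQcmTVanzWZK3OnU1Yj0hii0ppgYB9gIF9gYF+ioZ7qJtztqZzT1+SESqKVVWPu5lrroBm7eBEbV0wZ3IrbJQqZI83aI1BcIxFfo9Hk49HlXBGj05IiUpYh0tifoF+foKCfoKDiX6CpZh2uK5zWWOUECKLTFCOsJd0q3aA/ENp0wQMjKIQNa0NNpYtU4tBZ4hId4hKiIdLh3FLhFpMgk5SUa+efIWJe4WNeoSReYKUq36QwKp2XmiVEByMRU+Ok7h6a4vCdj/p8cz/5Mz/jqT/KWzpS5OeYYRVc4BTf39SgHNVU3+eXMjWa8m/d4yadomddYaedYOeeH+e2oKNgl2iEhaKQV6XaeyHVlmfV5OiNddn68dr/1PXs0D0ilTlf2DgcWTbZW3ZZ4jYa5zGeIuTfYGDdY2ad4aSd4OMdIl8hIhwonhm4VJmFxOJL+VqUqhIbVhjkpFVjLE7p7UtrnQ8olRjlWiIiHKMgHiHfXqFfHyEfX6DfYCCfoCChndqiHRbjHdOjnxGj4FCkIU/3L08IxWKwN00eHdCVWdJg51KlbBPkqBZko1ii3hrh3N1hXiAg3uDf3yCfn2CfX6Cfn+BfoCBkFs/kWU7knI9knxCkYNHkaNHQupQKhOL4FJFjYJdT4ZzUahTdadhgJVtg4hzhIJ3gn16gXx8gX2Af36Bfn6Bfn6Bfn+BfoCBk2BJkXNZjoFpjItzd5J+evOZN1C1MxORr1+IzH6FWpWqZKiScJt7eYt4foN7f4F8gIB9f39+f35/f36Afn+Afn+Af3+Af4CAjYB5gI+TfpCbe5GiftquesmMSSqgPBebcZ6Wwq+KdIGqc5Gfe42RfoOHfn6Df3+Bf3+Af3+Afn+Afn+Afn+AfoCAf4CAf4GAfZmffJmhfJeiebqpfc+Fc6ilQRanRSGnf6aOlK6JjYSfeHabf3mUhHqPhXuLhHyHgn6EgH6Bfn6Afn+AfoCAfoCAfoCAfoGAfZmcfZiZeqSWeL+Kf8OMWmOuPgqqSzWthq2SjaWRh4CbhnWdiXWajHaXjXeUjHmPiXuKhX2FgX6Cf36Bfn+AfoCAfoGAfoGAgJCOfZeIdLaFddOZe8G1YDa1Rg2lUVeohK6LiZmTiXmWi3OYjXOYkXOZlXSYlnaVkXiOi3uIhn2Egn6Cf3+Bf4CBfoGAfoKAgY6DeKZ6bt2HZ+a5UlzBhRmxXCOYZ56dfqV5jIN+jHSEjHSGjXWMkXORlXOSl3OQlXWLkXiHi3uEhn2Cgn+Bf4CBf4KAfoOAg5R+eMxxbP+MPN3dbhappQ2SgEuGY6BigJhqiXVrinJoh3ptg3pzg3V6inOCknKElXODlHaBj3mAiXyAhH6AgYGAf4KAfYR/h6V6i/d3WP54JziPUwBfqw9AlZ9PZKFTfoZhhnBfj31ejYtjfoVqen5wf3d0iHN2kHJ2k3R3kXd4jHp7h359g4J/f4N/fYV+"/>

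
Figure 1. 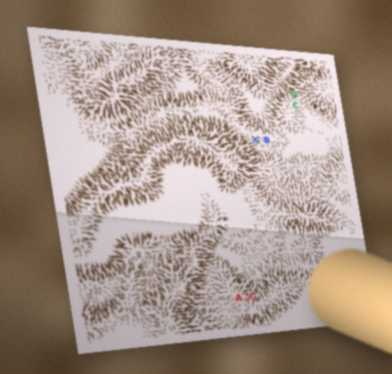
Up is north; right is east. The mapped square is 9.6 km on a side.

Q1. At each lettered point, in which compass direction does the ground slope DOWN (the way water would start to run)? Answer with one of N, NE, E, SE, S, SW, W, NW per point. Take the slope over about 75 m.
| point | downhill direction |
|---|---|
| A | NE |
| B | S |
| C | NW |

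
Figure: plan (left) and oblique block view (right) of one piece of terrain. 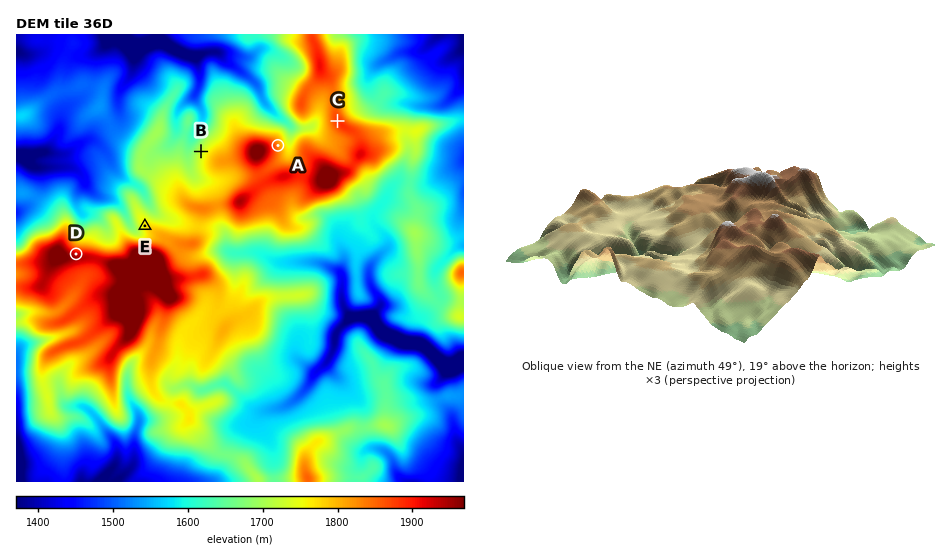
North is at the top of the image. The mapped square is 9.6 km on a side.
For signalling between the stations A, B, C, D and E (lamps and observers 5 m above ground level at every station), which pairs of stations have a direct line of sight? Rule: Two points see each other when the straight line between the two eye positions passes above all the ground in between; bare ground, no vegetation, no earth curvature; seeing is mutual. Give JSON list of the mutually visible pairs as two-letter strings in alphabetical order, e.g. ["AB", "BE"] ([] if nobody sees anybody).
["AC", "BD", "DE"]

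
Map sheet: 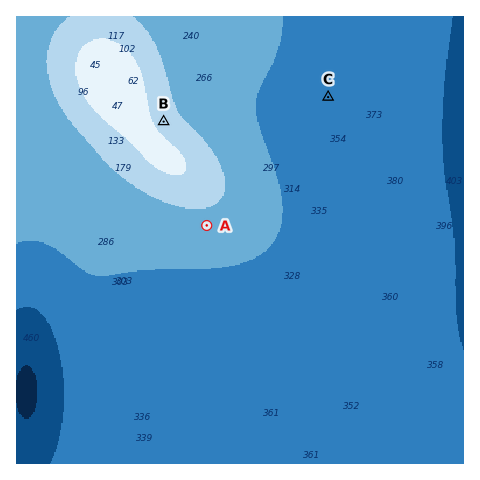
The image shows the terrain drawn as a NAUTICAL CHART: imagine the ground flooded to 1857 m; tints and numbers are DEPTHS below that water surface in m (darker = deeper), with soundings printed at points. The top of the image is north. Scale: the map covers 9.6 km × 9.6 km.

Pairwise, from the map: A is higher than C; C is lower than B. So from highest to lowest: B A C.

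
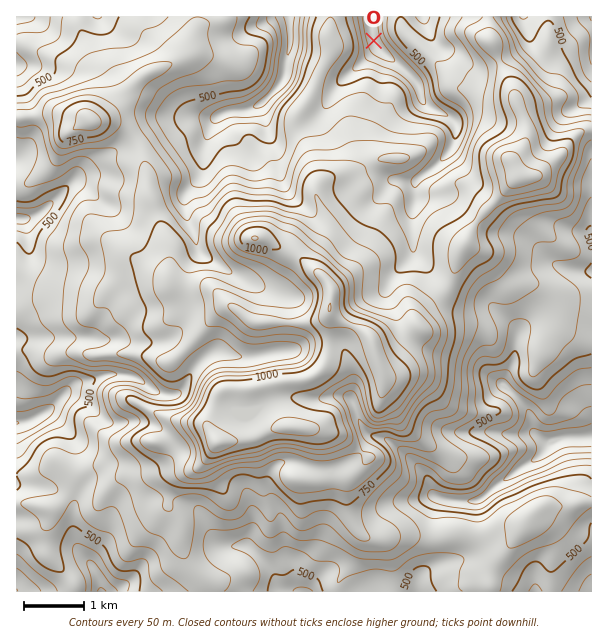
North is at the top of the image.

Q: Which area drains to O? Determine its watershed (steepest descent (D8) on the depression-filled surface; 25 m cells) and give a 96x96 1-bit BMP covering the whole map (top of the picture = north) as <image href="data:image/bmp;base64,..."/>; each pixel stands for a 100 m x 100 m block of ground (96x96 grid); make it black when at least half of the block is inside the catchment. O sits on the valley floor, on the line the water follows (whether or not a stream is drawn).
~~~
<image width="96" height="96" href="data:image/bmp;base64,Qk2+BAAAAAAAAD4AAAAoAAAAYAAAAGAAAAABAAEAAAAAAIAEAAATCwAAEwsAAAIAAAAAAAAA////AAAAAAAAAAAAAAAAAAAAAAAAAAAAAAAAAAAAAAAAAAAAAAAAAAAAAAAAAAAAAAAAAAAAAAAAAAAAAAAAAAAAAAAAAAAAAAAAAAAAAAAAAAAAAAAAAAAAAAAAAAAAAAAAAAAAAAAAAAAAAAAAAAAAAAAAAAAAAAAAAAAAAAAAAAAAAAAAAAAAAAAAAAAAAAAAAAAAAAAAAAAAAAAAAAAAAAAAAAAAAAAAAAAAAAAAAAAAAAAAAAAAAAAAAAAAAAAAAAAAAAAAAAAAAAAAAAAAAAAAAAAAAAAAAAAAAAAAAAAAAAAAAAAAAAAAAAAAAAAAAAAAAAAAAAAAAAAAAAAAAAAAAAAAAAAAAAAAAAAAAAAAAAAAAAAAAAAAAAAAAAAAAAAAAAAAAAAAAAAAAAAAAAAAAAAAAAAAAAAAAAAAAAAAAAAAAAAAAAAAAAAAAAAAAAAAAAAAAAAAAAAAAAAAAAAAAAAAAAAAAAAAAAAAAAAAAAAAAAAAAAAAAAAAAAAAAAAAAAAAAAAAAAAAAAAAAAAAAAAAAAAAAAAAAAAAAAAAAAAAAAAAAAAAAAAAAAAAAAAAAAAAAAAAAAAAAAAAAAAAAAAAAAAAAAAAAAAAAAAAAAAAAAAAAAAAAAAAAAAADAAAAAAAAAAAAAAADgAAAAAAAAAAAAAAHwAAAAAAAAAAAAAAH4AAAAAAAAAAAAAAP8AAAAAAAAAAAAAA/+AAAAAAAAAAAAAH/+AAAAAAAAAAAAAP//AAAAAAAAAAAAAP//gAAAAAAAAAAAAP//wAAAAAAAAAAAAP//4AAAAAAAAAAAAP//8AAAAAAAAAAAAP//8AAAAAAAAAAAAf//+AAAAAAAAAAAA///+AAAAAAAAAAAB///+AAAAAAAAAAAD////AAAAAAAAAAAB////AAAAAAAAAAAA////gAAAAAAAAAAAf///gAAAAAAAAAAAf///gAAAAAAAAAAAf///wAAAAAAAAAAAf///4AAAAAAAAAAAf///4AAAAAAAAAAAf///8AAAAAAAAAAAf///+AAAAAAAAAAA/////AAAAAAAAAAA/////gAAAAAAAAAA/////wAAAAAAAAAA/////4AAAAAAAAAA/////4AAAAAAAAAA/////4AAAAAAAAAB/////4AAAAAAAAAB/////4AAAAAAAAAB/////8AAAAAAAAAD/////+AAAAAAAAAD/////+AAAAAAAAAH/////+AAAAAAAAAH/////+AAAAAAAAAH/////+AAAAAAAAAH/////8AAAAAAAAAD/////8AAAAAAAAAD/////4AAAAAAAAAB/////4AAAAAAAAAB/////wAAAAAAAAAA////AAAAAAAAAAAA///+AAAAAAAAAAAAf//8AAAAAAAAAAAAf//4AAAAAAAAAAAAP//wAAAAAAAAAAAAP//gAAAAAAAAAAAAP//AAAAAAAAAAAAAP/8AAAAAAAAAAAAAAB4AAAAAAAAAAAAAAAAAAAAAAAAAAAAAAAAAAAAAAAAAAAAAAAAAAAAA="/>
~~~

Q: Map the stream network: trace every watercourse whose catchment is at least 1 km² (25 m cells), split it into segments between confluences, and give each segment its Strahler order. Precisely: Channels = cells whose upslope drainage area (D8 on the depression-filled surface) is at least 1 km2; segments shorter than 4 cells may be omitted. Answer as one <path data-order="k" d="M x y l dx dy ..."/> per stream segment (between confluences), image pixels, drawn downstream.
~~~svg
<path data-order="2" d="M299 591l6 0"/><path data-order="1" d="M119 590l-2 1-16 0"/><path data-order="1" d="M311 584l-2 1 0 6-4 0"/><path data-order="1" d="M419 581l0 10"/><path data-order="1" d="M83 554l4 4 0 2 6 7 5 9 3 15"/><path data-order="2" d="M249 548l2 0 21 21 1 6 3 4 0 3 9 9 14 0"/><path data-order="1" d="M228 546l20 0 1 2"/><path data-order="1" d="M251 534l-2 3 0 11"/><path data-order="1" d="M281 516l0 27 1 2 2 6 3 3 6 10 0 21 6 6"/><path data-order="1" d="M428 498l1-1 8 0"/><path data-order="2" d="M437 497l3 1 4 0 2 2 9 0 1 1 20 0 6-3 10-10 2 0 4-5 11-6 12-10 4-2 3-3 9-4 11-11 1-3 3 0 5-3"/><path data-order="3" d="M557 441l6-3 4 0 2-1 22 0"/><path data-order="2" d="M537 435l3 3 6 3 11 0"/><path data-order="1" d="M66 432l-18-18-6 0"/><path data-order="1" d="M495 432l6 0 2 2 31 0 3 1"/><path data-order="2" d="M42 414l-15 8-6 0-1 1-3 0"/><path data-order="1" d="M591 413l0 24"/><path data-order="1" d="M302 399l21 0 1-1 6 0 2-2 15 0 3 2 4 7 2 8 7 15 8 7 3 0 1 2 6 0 6 3 11 9 1 0 27 27 2 6 1 1 0 5 2 3 6 6"/><path data-order="2" d="M504 384l23 23 3 6 1 15 6 7"/><path data-order="1" d="M497 381l1 2 6 1"/><path data-order="1" d="M264 354l-3 0-1 2-8 0-1 1-14 0-1-1-5 0-6-3-13 0-3 1-17 17-6 12-12 12-10 0-2-2-3 0-10-6-9-7-6-3-3 0-2-2-27 0-9 5-13 1-3 2-27 27-2 0-6 4"/><path data-order="1" d="M116 341l-20 0-1-2-78 0 0-1"/><path data-order="1" d="M518 336l0 3-2 2 0 10-1 2 0 6-11 16 0 9"/><path data-order="1" d="M389 285l4-9 18-18 2-3 0-48 1-1 0-5 2-1 0-18 4-5"/><path data-order="1" d="M252 284l-21-11-16-12-9-4-8-8-1-6-2-1-1-9-3-5 0-3-5-9 0-24 14-13 1-3 0-23 2-1 0-5 1-1 0-3 3-5 0-3 3-4 0-3 3-6 6-6"/><path data-order="1" d="M557 266l3 0 6 3 6 0 1 1 18 0 0 2"/><path data-order="1" d="M30 248l-1-2 0-15-2-1 0-5-1-3-3-3-2 0"/><path data-order="1" d="M591 234l0 5"/><path data-order="2" d="M21 219l-4 0 0-1"/><path data-order="1" d="M99 200l-15-15-3-2-9 0-28 27-14 8-7 0-2 1"/><path data-order="1" d="M396 180l20 0 3-3 1 0"/><path data-order="2" d="M420 177l5-4 1 0 5-5 1 0 18-18 3-6 0-3 2-1 0-18-6-6-18-8-9-9-2-3 0-6-1-1-2-6-21-21-1 0-5-5-1 0-12-12"/><path data-order="1" d="M278 167l0-15-8-12 0-3-3-6-1-12-3-5-2-10"/><path data-order="1" d="M210 116l9 0"/><path data-order="2" d="M219 116l9-5 14 0 1-1 5 0 1-2 3 0 9-4"/><path data-order="2" d="M261 104l18-18 6-12 0-11 2-1 0-6 1-2 0-4 2-2 0-31"/><path data-order="1" d="M585 99l6-6 0-42"/><path data-order="1" d="M341 84l0-1 34-35 0-4"/><path data-order="2" d="M375 44l-3-6 0-6-1-2 0-13"/><path data-order="1" d="M426 24l-1-1-2-6"/><path data-order="1" d="M29 17l-12 0"/>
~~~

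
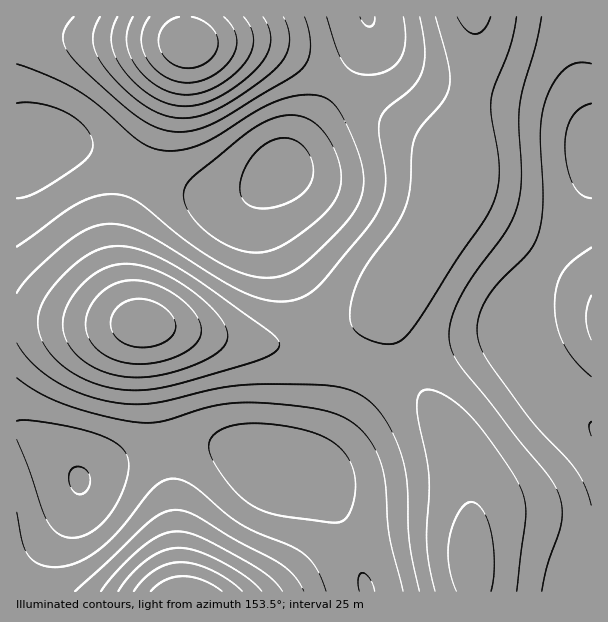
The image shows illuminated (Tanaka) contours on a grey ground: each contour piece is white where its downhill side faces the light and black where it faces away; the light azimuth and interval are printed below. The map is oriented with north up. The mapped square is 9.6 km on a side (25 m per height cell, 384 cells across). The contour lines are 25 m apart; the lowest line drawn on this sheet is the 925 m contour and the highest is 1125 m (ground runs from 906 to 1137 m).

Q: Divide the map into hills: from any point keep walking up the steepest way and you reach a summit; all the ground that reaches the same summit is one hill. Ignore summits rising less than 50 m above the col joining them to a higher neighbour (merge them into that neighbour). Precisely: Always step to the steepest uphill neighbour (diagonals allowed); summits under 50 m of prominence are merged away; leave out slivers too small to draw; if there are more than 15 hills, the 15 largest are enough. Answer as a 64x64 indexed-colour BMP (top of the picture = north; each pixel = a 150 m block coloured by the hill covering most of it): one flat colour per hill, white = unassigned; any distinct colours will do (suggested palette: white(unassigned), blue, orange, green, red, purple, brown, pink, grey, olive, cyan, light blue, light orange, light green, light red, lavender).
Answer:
<image width="64" height="64" href="data:image/bmp;base64,Qk12CAAAAAAAAHYAAAAoAAAAQAAAAEAAAAABAAQAAAAAAAAIAAATCwAAEwsAABAAAAAAAAAA////ALR3HwAOf/8ALKAsACgn1gC9Z5QAS1aMAMJ34wB/f38AIr28AM++FwDox64AeLv/AIrfmACWmP8A1bDFACIiIiIiIiIiIiIiIiIiIiIiIiIiIiIiIiIjMzMzMzMzIiIiIiIiIiIiIiIiIiIiIiIiIiIiIiIiIiMzMzMzMzMiIiIiIiIiIiIiIiIiIiIiIiIiIiIiIiIiIzMzMzMzMyIiIiIiIiIiIiIiIiIiIiIiIiIiIiIiIiIjMzMzMzMzIiIiIiIiIiIiIiIiIiIiIiIiIiIiIiIiIiMzMzMzMzMiIiIiIiIiIiIiIiIiIiIiIiIiIiIiIiIiIzMzMzMzMyIiIiIiIiIiIiIiIiIiIiIiIiIiIiIiIiIjMzMzMzMzIiIiIiIiIiIiIiIiIiIiIiIiIiIiIiIiIiMzMzMzMzMiIiIiIiIiIiIiIiIiIiIiIiIiIiIiIiIiIzMzMzMzMyIiIiIiIiIiIiIiIiIiIiIiIiIiIiIiIiIjMzMzMzMzIiIiIiIiIiIiIiIiIiIiIiIiIiIiIiIiIiMzMzMzMzMiIiIiIiIiIiIiIiIiIiIiIiIiIiIiIiIiMzMzMzMzMyIiIiIiIiIiIiIiIiIiIiIiIiIiIiIiIiIzMzMzMzMzIiIiIiIiIiIiIiIiIiIiIiIiIiIiIiIiIjMzMzMzMzMiIiIiIiIiIiIiIiIiIiIiIiIiIiIiIiIiMzMzMzMzMyIiIiIiIiIiIiIiIiIiIiIiIiIiIiIiIiMzMzMzMzMzIiIiIiIiIiIiIiIiIiIiIiIiIiIiIiIiIzMzMzMzMzMiIiIiIiIiIiIiIiIiIiIiIiIiIiIiIiIzMzMzMzMzMyIiIiIiIiIiIiIiIiIiIiIiIiIiIiIiIjMzMzMzMzMzIiIiIiIiIiIiIiIiIiIiIiIiIiIiIiIjMzMzMzMzMzMiIiIiIiIiIiIiIiIiIiIiIiIiIiIiIjMzMzMzMzMzMyIiIiIiIiIiIiIiIiIiIiIiIiIiIiIiMzMzMzMzMzMzIiIiIiIiIiIiIiIiIiIiIiIiIiIiIiMzMzMzMzMzMzMiIiIiIiIiIiIiIiIiIiIiIiIiIiIiMzMzMzMzMzMzMyIiIiIiIiIiIiIiIiIiIiIiIiIiIiIzMzMzMzMzMzMzIiIiIiIiIiIiIiIiIiIiIiIiIiIiIzMzMzMzMzMzMzMiIiIiIiIiIiIiIiIiIiIiIiIiIiIjMzMzMzMzMzMzMyIiIiIiIiIiIiIiIiIiERIiIiIiIjMzMzMzMzMzMzMzIiIiIiIiIiIiIiIRERERERESIiIiMzMzMzMzMzMzMzMiIiIiIiIiIhERERERERERERERIiIzMzMzMzMzMzMzMxERERERERERERERERERERERERESIjMzMzMzMzMzMzMzEREREREREREREREREREREREREREiMzMzMzMzMzMzMzMRERERERERERERERERERERERERERIzMzMzMzMzMzMzMxERERERERERERERERERERERERERETMzMzMzMzMzMzMzEREREREREREREREREREREREREREREzMzMzMzMzMzMzMRERERERERERERERERERERERERERETMzMzMzMzMzMzMxEREREREREREREREREREREREREREREzMzMzMzMzMzMzERERERERERERERERERERERERERERERMzMzMzMzMzMzMREREREREREREREREREREREREREREREzMzMzMzMzMzMxERERERERERERERERERERERERERERERMzMzMzMzMzMzERERERERERERERERERERERERERERERETMzMzMzMzMzMRERERERERERERERERERERERERERERERMzMzMzMzMzMxERERERERERERERERERERERERERERERETMzMzMzMzMzERERERERERERERERERERERERERERERERMzMzMzMzMzMRERERERERERERERERERERERERERERERETMzMzMzMzMxERERERERERERERERERERERERERERERERMzMzMzMzMzEREREREREREREREREREREREREREREREREzMzMzMzMzMRERERERERERERERERERERERERERERERETMzMzMzMzMxERERERERERERERERERERERERERERERERMzMzMzMzMzEREREREREREREREREREREREREREREREREzMzMzMzMzMRERERERERERERERERERERERERERERERETMzMzMzMzMxEREREREREREREREREREREREREREREREREzMzMzMzMzERERERERERERERERERERERERERERERERETMzMzMzMzMRERERERERERERERERERERERERERERERERMzMzMzMzMxEREREREREREREREREREREREREREREREREzMzMzMzMzERERERERERERERERERERERERERERERERERMzMzMzMzMREREREREREREREREREREREREREREREREREzMzMzMzMxERERERERERERERERERERERERERERERERETMzMzMzMzERERERERERERERERERERERERERERERERERMzMzMzMzMREREREREREREREREREREREREREREREREREzMzMzMzMxERERERERERERERERERERERERERERERERETMzMzMzMzERERERERERERERERERERERERERERERERERMzMzMzMzMREREREREREREREREREREREREREREREREREzMzMzMzMxERERERERERERERERERERERERERERERERETMzMzMzMz"/>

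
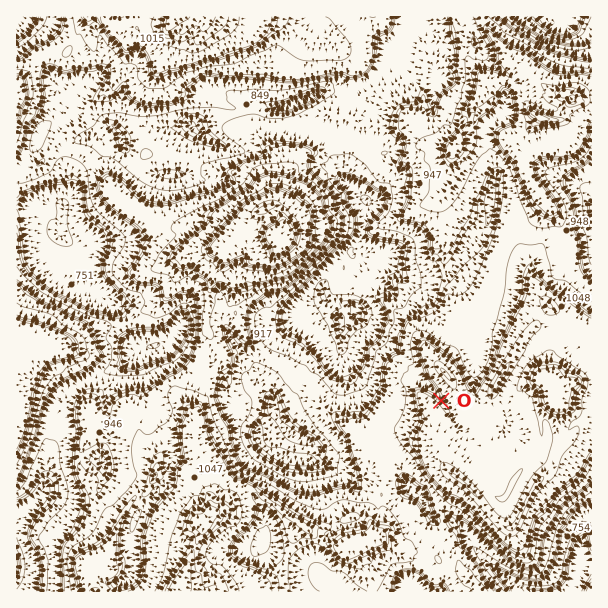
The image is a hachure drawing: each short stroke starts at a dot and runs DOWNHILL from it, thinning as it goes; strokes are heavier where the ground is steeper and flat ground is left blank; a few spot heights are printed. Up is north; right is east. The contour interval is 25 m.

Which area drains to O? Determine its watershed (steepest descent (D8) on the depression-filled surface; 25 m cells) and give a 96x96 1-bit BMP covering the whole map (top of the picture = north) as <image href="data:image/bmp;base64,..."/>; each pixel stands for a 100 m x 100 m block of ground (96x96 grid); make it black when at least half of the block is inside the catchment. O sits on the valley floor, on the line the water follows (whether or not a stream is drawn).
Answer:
<image width="96" height="96" href="data:image/bmp;base64,Qk2+BAAAAAAAAD4AAAAoAAAAYAAAAGAAAAABAAEAAAAAAIAEAAATCwAAEwsAAAIAAAAAAAAA////AAAAAAAAAAAAAAAAAAAAAAAAAAAAAAAAAAAAAAAAAAAAAAAAAAAAAAAAAAAAAAAAAAAAAAAAAAAAAAAAAAAAAAAAAAAAAAAAAAAAAAAAAAAAAAAAAAAAAAAAAAAAAAAAAAAAAAAAAAAAAAAAAAAAAAAAAAAAAAAAAAAAAAAAAAAAAAAAAAAAAAAAAAAAAAAAAAAAAAAAAAAAAAAAAAAAAAAAAAAAAAAAAAAAAAAAAAAAAAAAAAAAAAAAAAAAAAAAAAAACAAAAAAAAAAAAAAB/AAAAAAAAAAAAAAD/AAAAAAAAAAAAAAH/gAAAAAAAAAAAAAP/wAAAAAAAAAAAAAf/4AAAAAAAAAAAAA//4AAAAAAAAAAAAB//4AAAAAAAAAAAAD//4AAAAAAAAAAAAH//8AAAAAAAAAAAAP//8AAAAAAAAAAAAP//8AAAAAAAAAAAAH//8AAAAAAAAAAAAH//8AAAAAAAAAAAAP//8AAAAAAAAAAAAP3/8AAAAAAAAAAAAHh/8AAAAAAAAAAAADB/8AAAAAAAAAAAAAA/8AAAAAAAAAAAAAA/4AAAAAAAAAAAAAAf4AAAAAAAAAAAAAAf4AAAAAAAAAAAAAAP4AAAAAAAAAAAAAAP4AAAAAAAAAAAAAAH4AAAAAAAAAAAAAAHwAAAAAAAAAAAAAAAAAAAAAAAAAAAAAAAAAAAAAAAAAAAAAAAAAAAAAAAAAAAAAAAAAAAAAAAAAAAAAAAAAAAAAAAAAAAAAAAAAAAAAAAAAAAAAAAAAAAAAAAAAAAAAAAAAAAAAAAAAAAAAAAAAAAAAAAAAAAAAAAAAAAAAAAAAAAAAAAAAAAAAAAAAAAAAAAAAAAAAAAAAAAAAAAAAAAAAAAAAAAAAAAAAAAAAAAAAAAAAAAAAAAAAAAAAAAAAAAAAAAAAAAAAAAAAAAAAAAAAAAAAAAAAAAAAAAAAAAAAAAAAAAAAAAAAAAAAAAAAAAAAAAAAAAAAAAAAAAAAAAAAAAAAAAAAAAAAAAAAAAAAAAAAAAAAAAAAAAAAAAAAAAAAAAAAAAAAAAAAAAAAAAAAAAAAAAAAAAAAAAAAAAAAAAAAAAAAAAAAAAAAAAAAAAAAAAAAAAAAAAAAAAAAAAAAAAAAAAAAAAAAAAAAAAAAAAAAAAAAAAAAAAAAAAAAAAAAAAAAAAAAAAAAAAAAAAAAAAAAAAAAAAAAAAAAAAAAAAAAAAAAAAAAAAAAAAAAAAAAAAAAAAAAAAAAAAAAAAAAAAAAAAAAAAAAAAAAAAAAAAAAAAAAAAAAAAAAAAAAAAAAAAAAAAAAAAAAAAAAAAAAAAAAAAAAAAAAAAAAAAAAAAAAAAAAAAAAAAAAAAAAAAAAAAAAAAAAAAAAAAAAAAAAAAAAAAAAAAAAAAAAAAAAAAAAAAAAAAAAAAAAAAAAAAAAAAAAAAAAAAAAAAAAAAAAAAAAAAAAAAAAAAAAAAAAAAAAAAAAAAAAAAAAAAAAAAAAAAAAAAAAAAAAAAAAAAAAAAAAAAAAAAAAAAAAAAAAAAAAAAAA="/>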